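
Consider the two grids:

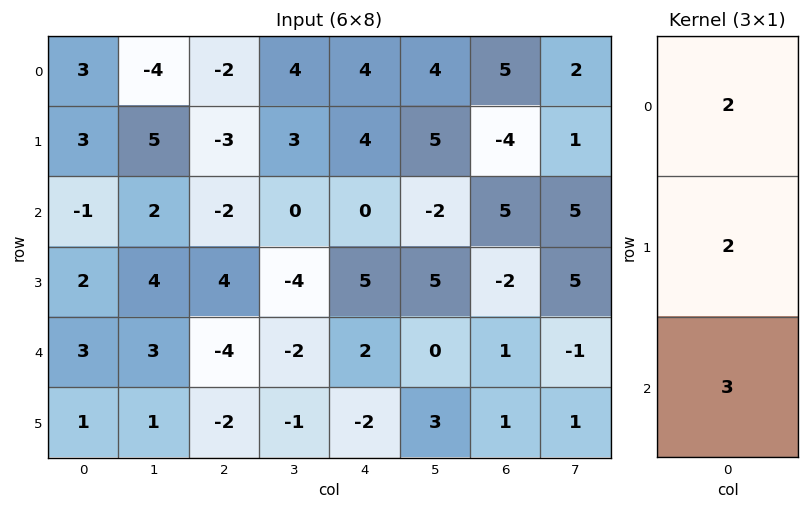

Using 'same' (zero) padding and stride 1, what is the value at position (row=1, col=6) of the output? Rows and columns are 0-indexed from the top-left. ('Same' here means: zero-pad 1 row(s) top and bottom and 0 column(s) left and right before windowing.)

17

The receptive field on the zero-padded input at this output position is [5 / -4 / 5]. Elementwise product with the kernel and sum: 5·2 + -4·2 + 5·3.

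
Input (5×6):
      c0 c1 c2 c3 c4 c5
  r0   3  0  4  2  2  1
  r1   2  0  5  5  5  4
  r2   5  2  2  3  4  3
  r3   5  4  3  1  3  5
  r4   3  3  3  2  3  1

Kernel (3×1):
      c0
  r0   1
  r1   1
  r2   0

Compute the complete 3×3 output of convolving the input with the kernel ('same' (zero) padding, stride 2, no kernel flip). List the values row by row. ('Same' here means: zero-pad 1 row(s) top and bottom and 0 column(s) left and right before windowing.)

3 4 2
7 7 9
8 6 6

Output[0,0]: The receptive field on the zero-padded input at this output position is [0 / 3 / 2]. Elementwise product with the kernel and sum: 0·1 + 3·1.
Output[0,1]: The receptive field on the zero-padded input at this output position is [0 / 4 / 5]. Elementwise product with the kernel and sum: 0·1 + 4·1.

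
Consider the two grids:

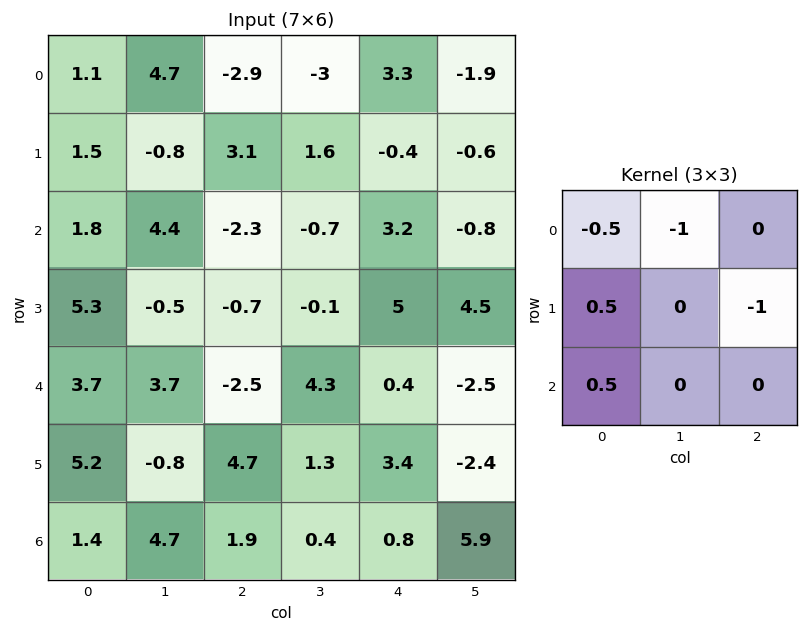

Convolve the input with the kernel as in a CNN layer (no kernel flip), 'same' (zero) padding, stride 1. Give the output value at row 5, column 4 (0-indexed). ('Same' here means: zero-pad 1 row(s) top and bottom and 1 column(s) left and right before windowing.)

The receptive field on the zero-padded input at this output position is [4.3 0.4 -2.5 / 1.3 3.4 -2.4 / 0.4 0.8 5.9]. Elementwise product with the kernel and sum: 4.3·-0.5 + 0.4·-1 + 1.3·0.5 + -2.4·-1 + 0.4·0.5.

0.7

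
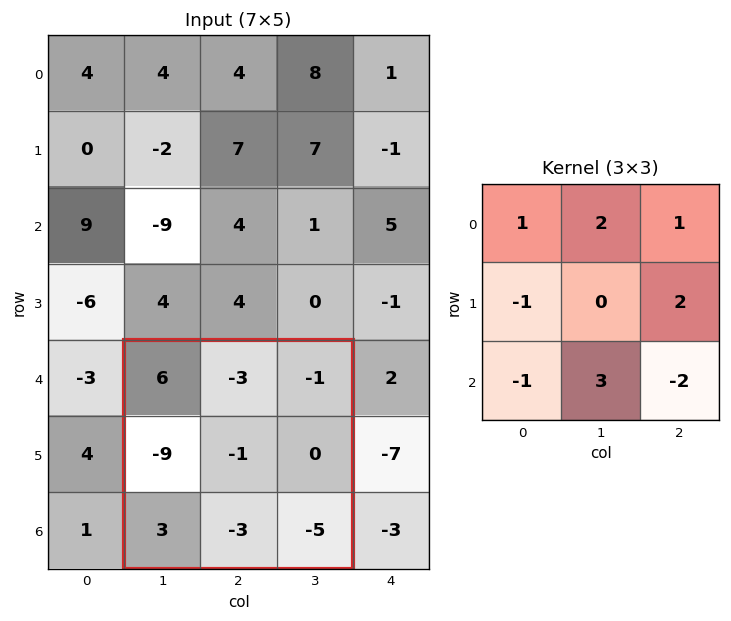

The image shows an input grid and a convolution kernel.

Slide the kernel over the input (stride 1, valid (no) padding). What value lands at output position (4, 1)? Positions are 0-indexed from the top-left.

6

The receptive field on the input at this output position is [6 -3 -1 / -9 -1 0 / 3 -3 -5]. Elementwise product with the kernel and sum: 6·1 + -3·2 + -1·1 + -9·-1 + 0·2 + 3·-1 + -3·3 + -5·-2.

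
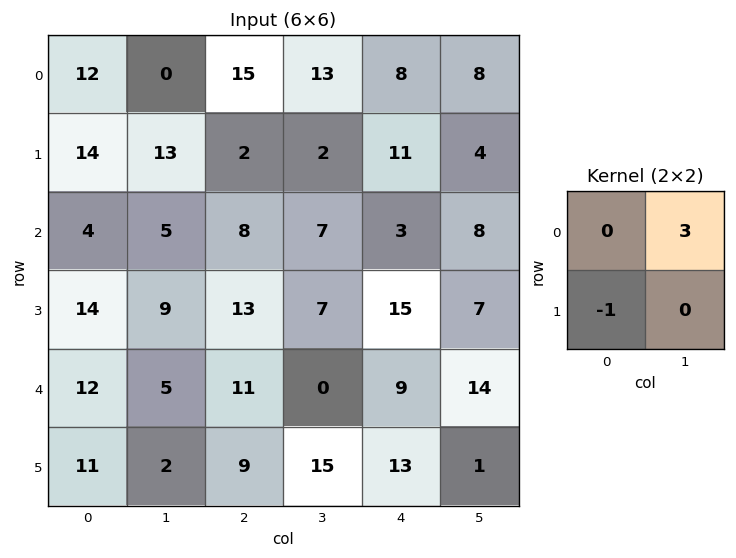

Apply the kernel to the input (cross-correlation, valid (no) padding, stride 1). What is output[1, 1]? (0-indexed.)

1

The receptive field on the input at this output position is [13 2 / 5 8]. Elementwise product with the kernel and sum: 2·3 + 5·-1.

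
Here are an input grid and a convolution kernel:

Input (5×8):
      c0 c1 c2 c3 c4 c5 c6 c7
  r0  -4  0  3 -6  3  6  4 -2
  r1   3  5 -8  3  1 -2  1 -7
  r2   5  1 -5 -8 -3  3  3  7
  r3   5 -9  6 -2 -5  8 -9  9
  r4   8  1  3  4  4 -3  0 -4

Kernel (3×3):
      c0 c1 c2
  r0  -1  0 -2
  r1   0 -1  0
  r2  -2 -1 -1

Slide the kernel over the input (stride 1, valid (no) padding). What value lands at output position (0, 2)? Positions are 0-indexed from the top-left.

The receptive field on the input at this output position is [3 -6 3 / -8 3 1 / -5 -8 -3]. Elementwise product with the kernel and sum: 3·-1 + 3·-2 + 3·-1 + -5·-2 + -8·-1 + -3·-1.

9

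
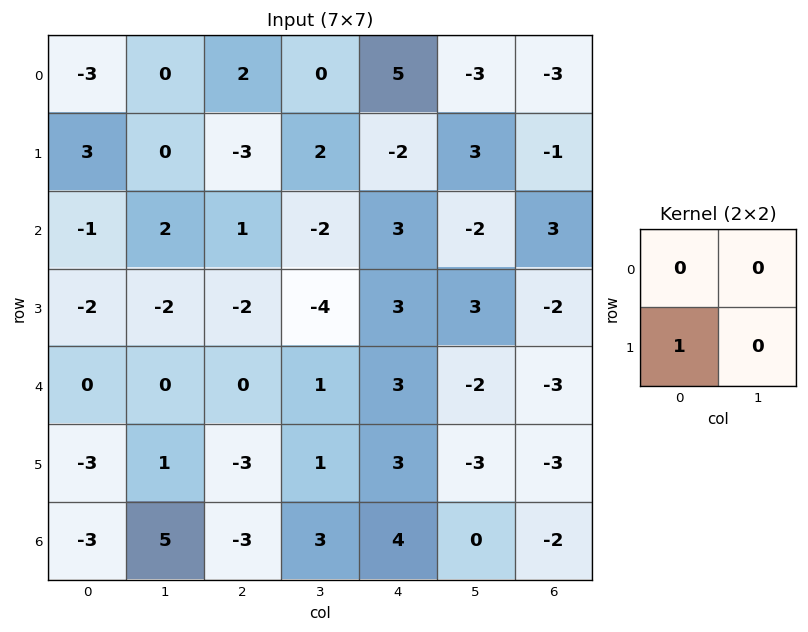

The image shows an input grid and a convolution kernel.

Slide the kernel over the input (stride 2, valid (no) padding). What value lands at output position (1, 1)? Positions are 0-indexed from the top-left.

The receptive field on the input at this output position is [1 -2 / -2 -4]. Elementwise product with the kernel and sum: -2·1.

-2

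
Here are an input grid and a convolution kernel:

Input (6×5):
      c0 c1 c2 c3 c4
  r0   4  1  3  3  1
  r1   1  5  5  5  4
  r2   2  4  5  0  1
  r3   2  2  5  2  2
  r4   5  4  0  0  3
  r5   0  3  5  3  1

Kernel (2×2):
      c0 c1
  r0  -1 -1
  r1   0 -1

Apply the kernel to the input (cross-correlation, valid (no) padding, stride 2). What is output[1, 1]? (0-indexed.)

-7

The receptive field on the input at this output position is [5 0 / 5 2]. Elementwise product with the kernel and sum: 5·-1 + 0·-1 + 2·-1.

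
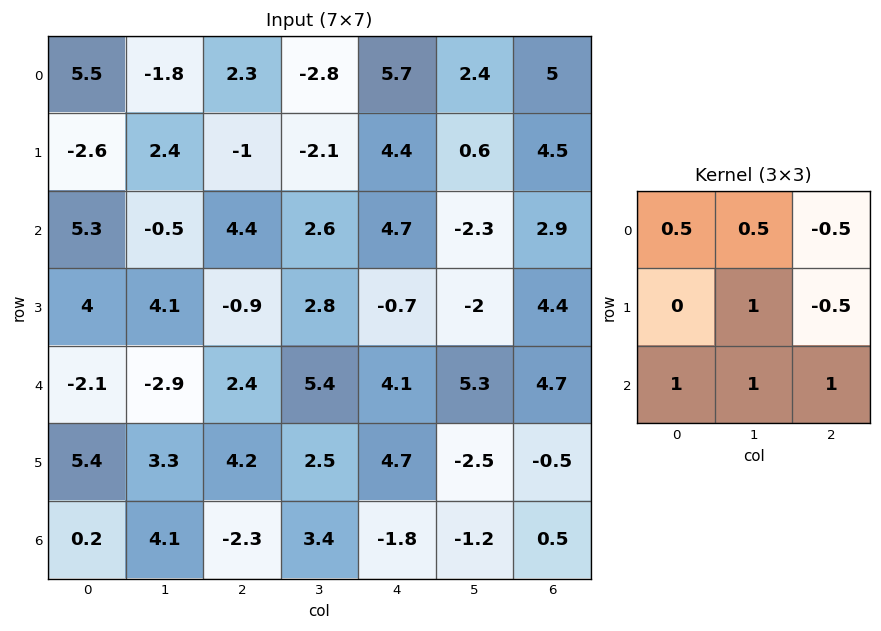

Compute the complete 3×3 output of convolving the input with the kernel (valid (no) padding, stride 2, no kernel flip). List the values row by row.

Output[0,0]: The receptive field on the input at this output position is [5.5 -1.8 2.3 / -2.6 2.4 -1 / 5.3 -0.5 4.4]. Elementwise product with the kernel and sum: 5.5·0.5 + -1.8·0.5 + 2.3·-0.5 + 2.4·1 + -1·-0.5 + 5.3·1 + -0.5·1 + 4.4·1.

12.8 4.3 5.2
2.15 16.2 9.65
-0.5 1.3 -2.4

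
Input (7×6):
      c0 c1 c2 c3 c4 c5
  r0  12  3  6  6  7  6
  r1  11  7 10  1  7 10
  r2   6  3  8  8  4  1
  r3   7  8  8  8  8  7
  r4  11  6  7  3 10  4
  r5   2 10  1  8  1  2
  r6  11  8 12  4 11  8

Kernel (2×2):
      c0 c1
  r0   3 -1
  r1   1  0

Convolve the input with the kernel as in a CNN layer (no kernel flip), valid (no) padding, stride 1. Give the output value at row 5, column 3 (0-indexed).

The receptive field on the input at this output position is [8 1 / 4 11]. Elementwise product with the kernel and sum: 8·3 + 1·-1 + 4·1.

27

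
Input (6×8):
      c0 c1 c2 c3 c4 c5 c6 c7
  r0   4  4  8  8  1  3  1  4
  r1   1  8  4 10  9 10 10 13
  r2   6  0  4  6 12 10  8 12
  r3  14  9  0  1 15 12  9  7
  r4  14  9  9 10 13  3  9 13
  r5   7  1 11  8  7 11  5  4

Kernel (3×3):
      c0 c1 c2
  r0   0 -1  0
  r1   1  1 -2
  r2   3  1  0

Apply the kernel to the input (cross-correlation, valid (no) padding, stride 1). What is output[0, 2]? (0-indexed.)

6

The receptive field on the input at this output position is [8 8 1 / 4 10 9 / 4 6 12]. Elementwise product with the kernel and sum: 8·-1 + 4·1 + 10·1 + 9·-2 + 4·3 + 6·1.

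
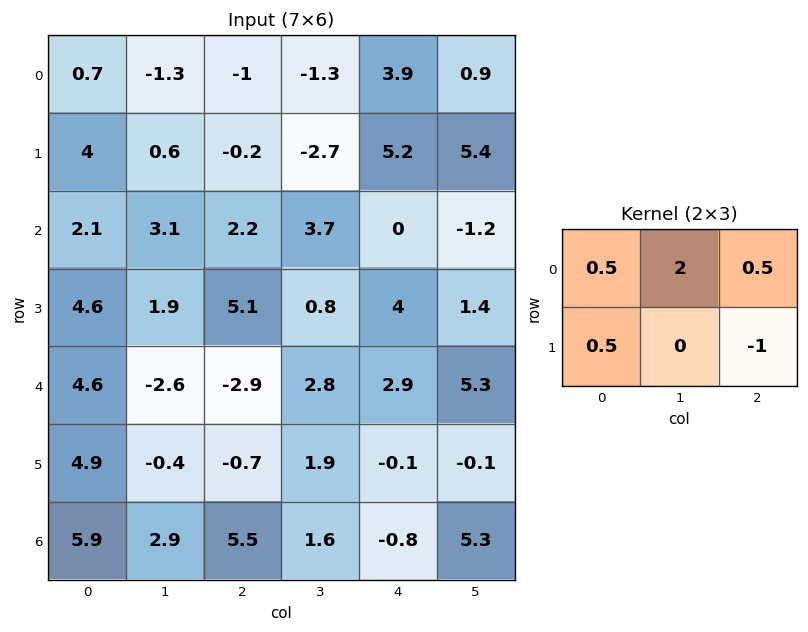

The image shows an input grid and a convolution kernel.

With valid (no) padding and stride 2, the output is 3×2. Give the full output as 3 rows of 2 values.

-0.55 -6.45
5.55 7.05
-1.2 5.35

Output[0,0]: The receptive field on the input at this output position is [0.7 -1.3 -1 / 4 0.6 -0.2]. Elementwise product with the kernel and sum: 0.7·0.5 + -1.3·2 + -1·0.5 + 4·0.5 + -0.2·-1.
Output[0,1]: The receptive field on the input at this output position is [-1 -1.3 3.9 / -0.2 -2.7 5.2]. Elementwise product with the kernel and sum: -1·0.5 + -1.3·2 + 3.9·0.5 + -0.2·0.5 + 5.2·-1.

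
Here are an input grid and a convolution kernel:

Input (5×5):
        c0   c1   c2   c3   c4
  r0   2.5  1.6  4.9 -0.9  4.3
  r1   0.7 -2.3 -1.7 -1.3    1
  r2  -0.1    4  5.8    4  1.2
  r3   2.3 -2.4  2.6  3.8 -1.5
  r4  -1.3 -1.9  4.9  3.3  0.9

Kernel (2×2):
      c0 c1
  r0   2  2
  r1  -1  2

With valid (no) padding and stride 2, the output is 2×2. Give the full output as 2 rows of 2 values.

Output[0,0]: The receptive field on the input at this output position is [2.5 1.6 / 0.7 -2.3]. Elementwise product with the kernel and sum: 2.5·2 + 1.6·2 + 0.7·-1 + -2.3·2.

2.9 7.1
0.7 24.6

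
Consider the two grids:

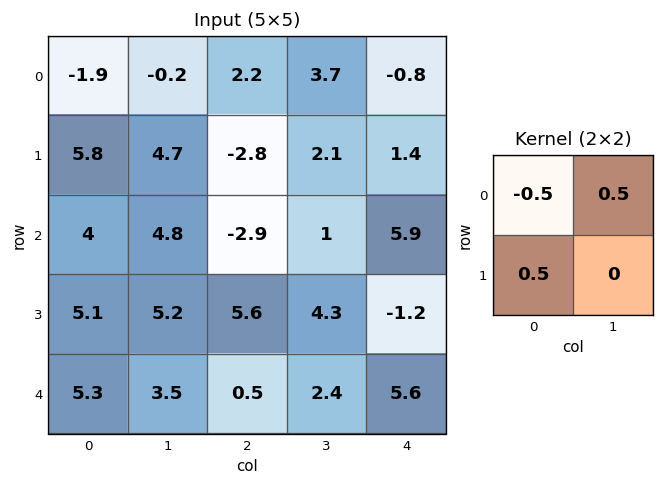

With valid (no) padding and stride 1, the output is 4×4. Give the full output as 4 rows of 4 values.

Output[0,0]: The receptive field on the input at this output position is [-1.9 -0.2 / 5.8 4.7]. Elementwise product with the kernel and sum: -1.9·-0.5 + -0.2·0.5 + 5.8·0.5.

3.75 3.55 -0.65 -1.2
1.45 -1.35 1 0.15
2.95 -1.25 4.75 4.6
2.7 1.95 -0.4 -1.55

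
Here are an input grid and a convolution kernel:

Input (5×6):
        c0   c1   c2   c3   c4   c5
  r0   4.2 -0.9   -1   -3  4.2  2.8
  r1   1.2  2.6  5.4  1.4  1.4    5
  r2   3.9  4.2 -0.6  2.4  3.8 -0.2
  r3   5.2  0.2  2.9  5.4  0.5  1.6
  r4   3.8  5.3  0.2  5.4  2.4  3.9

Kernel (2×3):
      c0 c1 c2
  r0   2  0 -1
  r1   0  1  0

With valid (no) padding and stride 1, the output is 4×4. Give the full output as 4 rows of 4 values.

12 6.6 -4.8 -7.4
1.2 3.2 11.8 1.6
8.6 8.9 0.4 5.5
12.8 -4.8 10.7 11.6

Output[0,0]: The receptive field on the input at this output position is [4.2 -0.9 -1 / 1.2 2.6 5.4]. Elementwise product with the kernel and sum: 4.2·2 + -1·-1 + 2.6·1.
Output[0,1]: The receptive field on the input at this output position is [-0.9 -1 -3 / 2.6 5.4 1.4]. Elementwise product with the kernel and sum: -0.9·2 + -3·-1 + 5.4·1.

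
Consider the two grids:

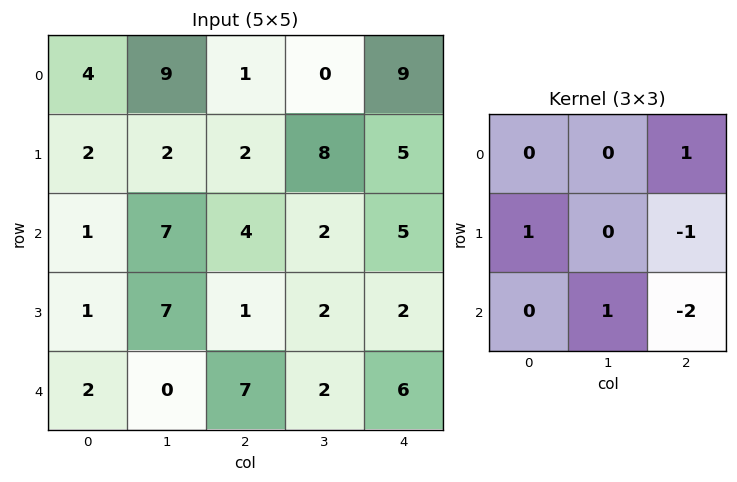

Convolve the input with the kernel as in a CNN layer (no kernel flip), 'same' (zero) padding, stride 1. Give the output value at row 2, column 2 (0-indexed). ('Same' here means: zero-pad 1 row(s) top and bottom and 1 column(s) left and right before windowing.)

The receptive field on the zero-padded input at this output position is [2 2 8 / 7 4 2 / 7 1 2]. Elementwise product with the kernel and sum: 8·1 + 7·1 + 2·-1 + 1·1 + 2·-2.

10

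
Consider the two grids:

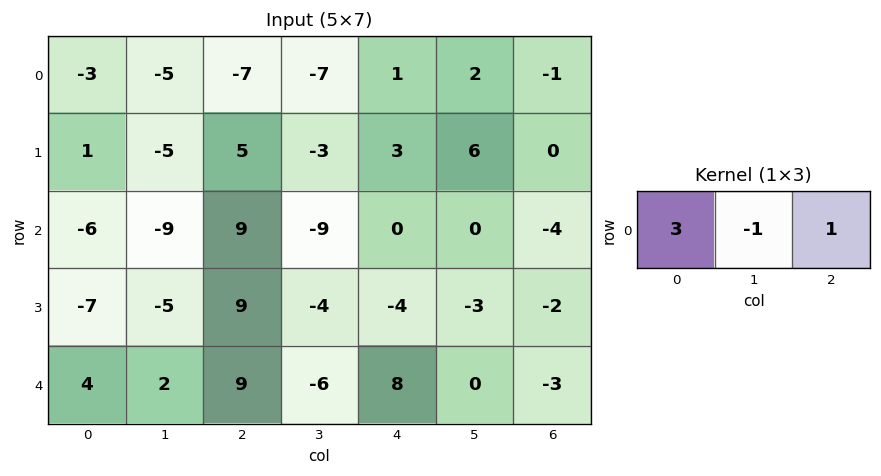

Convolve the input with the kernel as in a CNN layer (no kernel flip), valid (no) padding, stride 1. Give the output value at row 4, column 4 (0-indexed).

21

The receptive field on the input at this output position is [8 0 -3]. Elementwise product with the kernel and sum: 8·3 + 0·-1 + -3·1.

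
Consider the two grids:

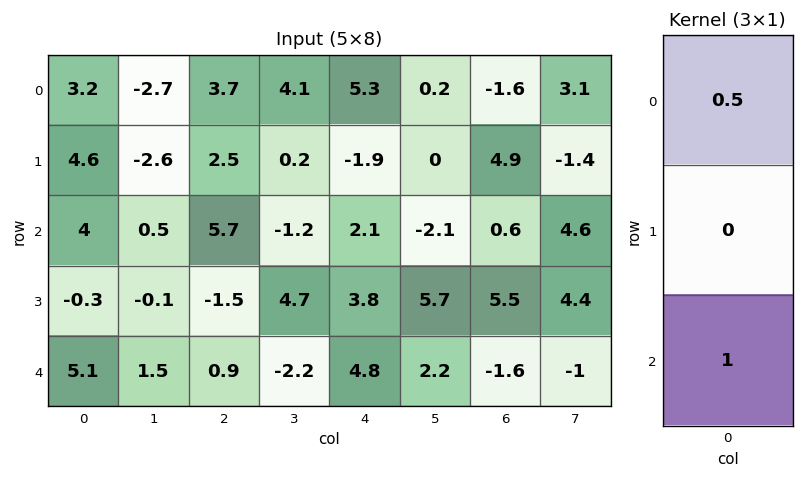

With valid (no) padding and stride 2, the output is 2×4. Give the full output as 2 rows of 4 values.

Output[0,0]: The receptive field on the input at this output position is [3.2 / 4.6 / 4]. Elementwise product with the kernel and sum: 3.2·0.5 + 4·1.
Output[0,1]: The receptive field on the input at this output position is [3.7 / 2.5 / 5.7]. Elementwise product with the kernel and sum: 3.7·0.5 + 5.7·1.

5.6 7.55 4.75 -0.2
7.1 3.75 5.85 -1.3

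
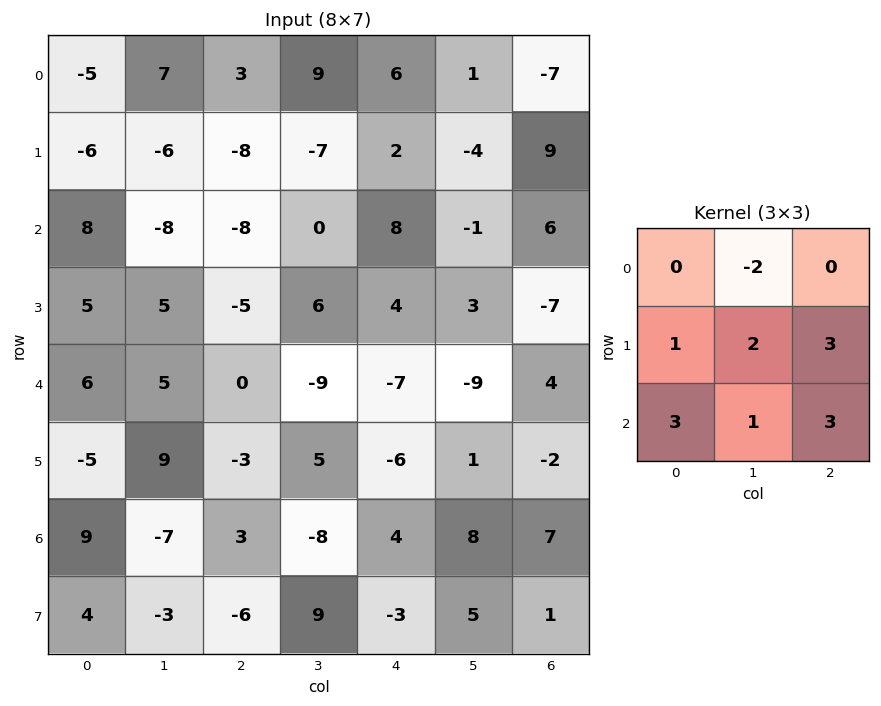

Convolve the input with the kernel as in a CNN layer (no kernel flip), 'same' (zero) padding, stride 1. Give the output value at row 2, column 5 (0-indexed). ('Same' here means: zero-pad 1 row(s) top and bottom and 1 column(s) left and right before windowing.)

The receptive field on the zero-padded input at this output position is [2 -4 9 / 8 -1 6 / 4 3 -7]. Elementwise product with the kernel and sum: -4·-2 + 8·1 + -1·2 + 6·3 + 4·3 + 3·1 + -7·3.

26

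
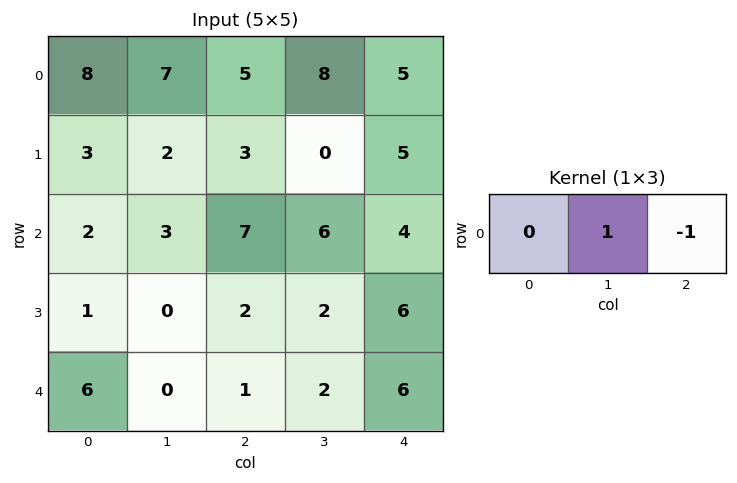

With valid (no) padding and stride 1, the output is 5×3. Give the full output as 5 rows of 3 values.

2 -3 3
-1 3 -5
-4 1 2
-2 0 -4
-1 -1 -4

Output[0,0]: The receptive field on the input at this output position is [8 7 5]. Elementwise product with the kernel and sum: 7·1 + 5·-1.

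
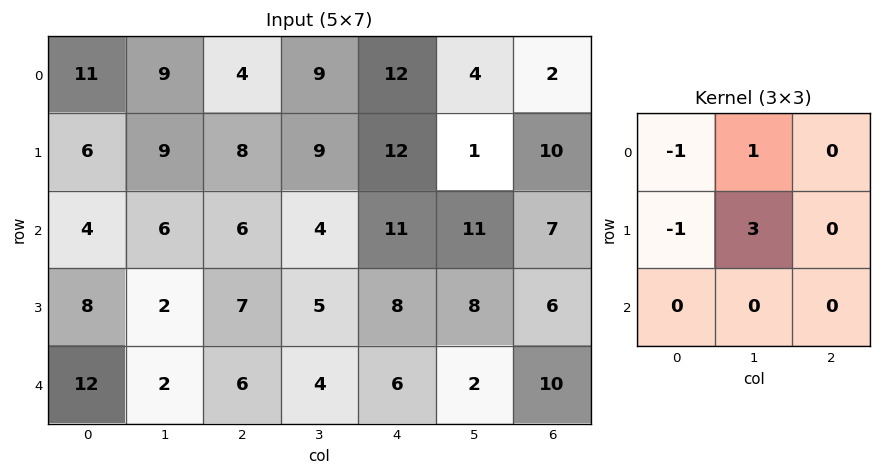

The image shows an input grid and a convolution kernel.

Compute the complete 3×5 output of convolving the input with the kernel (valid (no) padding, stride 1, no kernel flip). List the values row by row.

19 10 24 30 -17
17 11 7 32 11
0 19 6 26 16

Output[0,0]: The receptive field on the input at this output position is [11 9 4 / 6 9 8 / 4 6 6]. Elementwise product with the kernel and sum: 11·-1 + 9·1 + 6·-1 + 9·3.
Output[0,1]: The receptive field on the input at this output position is [9 4 9 / 9 8 9 / 6 6 4]. Elementwise product with the kernel and sum: 9·-1 + 4·1 + 9·-1 + 8·3.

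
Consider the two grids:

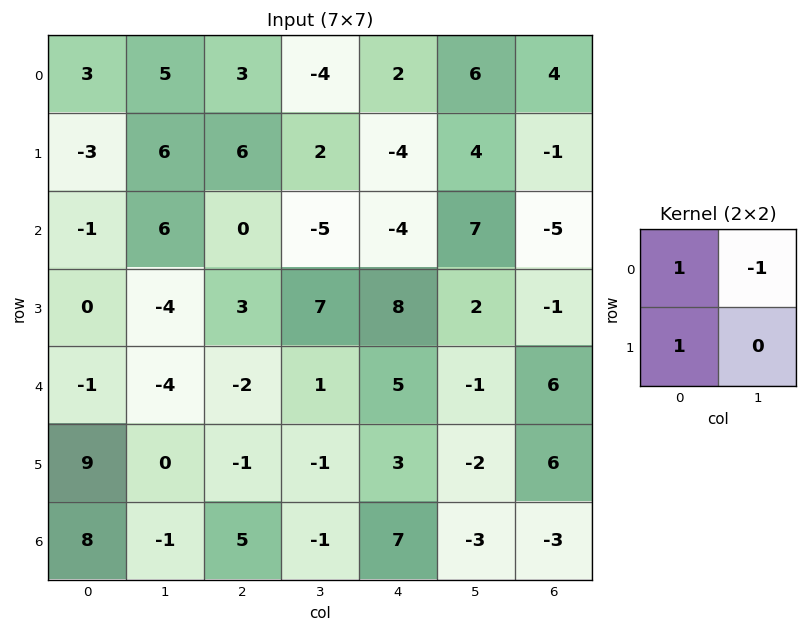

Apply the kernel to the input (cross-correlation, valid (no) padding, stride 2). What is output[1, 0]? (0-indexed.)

The receptive field on the input at this output position is [-1 6 / 0 -4]. Elementwise product with the kernel and sum: -1·1 + 6·-1 + 0·1.

-7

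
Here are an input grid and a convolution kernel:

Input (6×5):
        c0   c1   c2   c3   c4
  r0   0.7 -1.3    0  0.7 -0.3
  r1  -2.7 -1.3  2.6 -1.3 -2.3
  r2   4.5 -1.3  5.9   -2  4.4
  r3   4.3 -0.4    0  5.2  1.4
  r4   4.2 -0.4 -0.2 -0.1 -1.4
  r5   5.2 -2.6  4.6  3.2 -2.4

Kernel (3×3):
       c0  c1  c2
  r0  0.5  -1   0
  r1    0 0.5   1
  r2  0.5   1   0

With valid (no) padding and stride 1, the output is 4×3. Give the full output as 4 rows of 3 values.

Output[0,0]: The receptive field on the input at this output position is [0.7 -1.3 0 / -2.7 -1.3 2.6 / 4.5 -1.3 5.9]. Elementwise product with the kernel and sum: 0.7·0.5 + -1.3·-1 + -1.3·0.5 + 2.6·1 + 4.5·0.5 + -1.3·1.

4.55 4.6 -2.7
6.95 -2.5 11.2
5.05 -1.75 8.75
2.15 2.9 -1.15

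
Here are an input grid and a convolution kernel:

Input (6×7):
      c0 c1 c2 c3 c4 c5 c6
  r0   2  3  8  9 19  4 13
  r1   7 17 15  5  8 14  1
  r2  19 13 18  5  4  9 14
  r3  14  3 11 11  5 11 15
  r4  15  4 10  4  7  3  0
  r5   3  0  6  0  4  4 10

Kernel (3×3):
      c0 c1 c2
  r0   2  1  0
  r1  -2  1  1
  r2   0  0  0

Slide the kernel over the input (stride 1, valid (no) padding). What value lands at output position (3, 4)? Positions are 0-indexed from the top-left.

10

The receptive field on the input at this output position is [5 11 15 / 7 3 0 / 4 4 10]. Elementwise product with the kernel and sum: 5·2 + 11·1 + 7·-2 + 3·1 + 0·1.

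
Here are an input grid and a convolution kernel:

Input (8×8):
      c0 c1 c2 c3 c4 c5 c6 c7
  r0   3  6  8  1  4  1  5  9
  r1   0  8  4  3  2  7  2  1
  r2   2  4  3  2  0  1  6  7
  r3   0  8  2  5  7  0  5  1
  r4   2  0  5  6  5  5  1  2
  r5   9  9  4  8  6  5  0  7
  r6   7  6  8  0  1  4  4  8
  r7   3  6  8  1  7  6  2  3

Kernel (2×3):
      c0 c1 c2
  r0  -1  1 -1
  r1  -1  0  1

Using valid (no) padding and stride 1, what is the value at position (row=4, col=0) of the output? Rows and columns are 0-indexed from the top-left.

The receptive field on the input at this output position is [2 0 5 / 9 9 4]. Elementwise product with the kernel and sum: 2·-1 + 0·1 + 5·-1 + 9·-1 + 4·1.

-12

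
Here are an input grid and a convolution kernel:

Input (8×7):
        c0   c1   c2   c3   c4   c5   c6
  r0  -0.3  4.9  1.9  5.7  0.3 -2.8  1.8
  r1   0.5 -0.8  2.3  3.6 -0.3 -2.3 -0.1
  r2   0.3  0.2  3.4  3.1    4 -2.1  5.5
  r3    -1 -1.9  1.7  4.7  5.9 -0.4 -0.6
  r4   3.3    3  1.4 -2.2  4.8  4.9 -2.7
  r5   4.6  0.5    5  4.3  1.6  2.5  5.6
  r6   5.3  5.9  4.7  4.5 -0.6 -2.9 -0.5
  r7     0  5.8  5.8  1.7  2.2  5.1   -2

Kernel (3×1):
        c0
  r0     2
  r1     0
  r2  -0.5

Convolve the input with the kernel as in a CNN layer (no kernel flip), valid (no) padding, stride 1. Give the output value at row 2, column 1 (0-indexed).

-1.1

The receptive field on the input at this output position is [0.2 / -1.9 / 3]. Elementwise product with the kernel and sum: 0.2·2 + 3·-0.5.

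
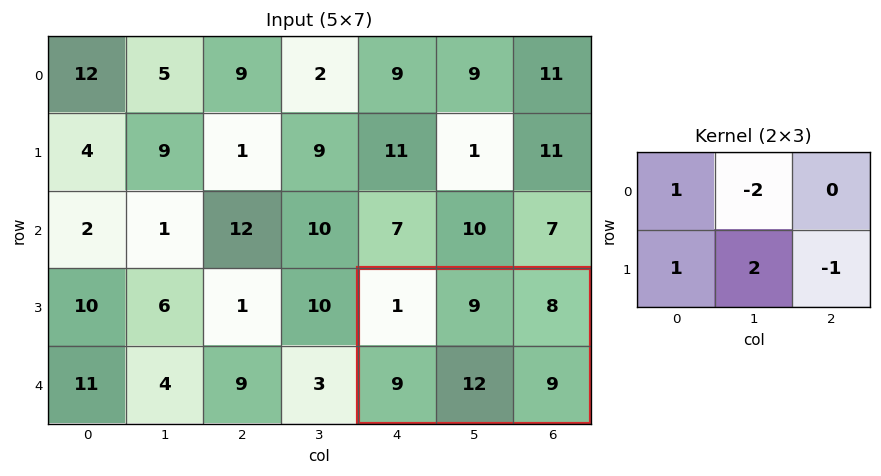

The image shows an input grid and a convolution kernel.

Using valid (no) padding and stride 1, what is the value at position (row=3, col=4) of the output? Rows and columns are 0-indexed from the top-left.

7

The receptive field on the input at this output position is [1 9 8 / 9 12 9]. Elementwise product with the kernel and sum: 1·1 + 9·-2 + 9·1 + 12·2 + 9·-1.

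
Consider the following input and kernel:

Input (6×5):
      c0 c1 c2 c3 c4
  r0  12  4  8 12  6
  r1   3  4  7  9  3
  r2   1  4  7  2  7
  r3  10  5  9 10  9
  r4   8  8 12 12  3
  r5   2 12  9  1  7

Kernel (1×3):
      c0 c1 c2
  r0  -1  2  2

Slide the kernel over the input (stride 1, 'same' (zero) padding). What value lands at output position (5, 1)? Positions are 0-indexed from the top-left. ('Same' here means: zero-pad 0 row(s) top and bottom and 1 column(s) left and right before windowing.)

The receptive field on the zero-padded input at this output position is [2 12 9]. Elementwise product with the kernel and sum: 2·-1 + 12·2 + 9·2.

40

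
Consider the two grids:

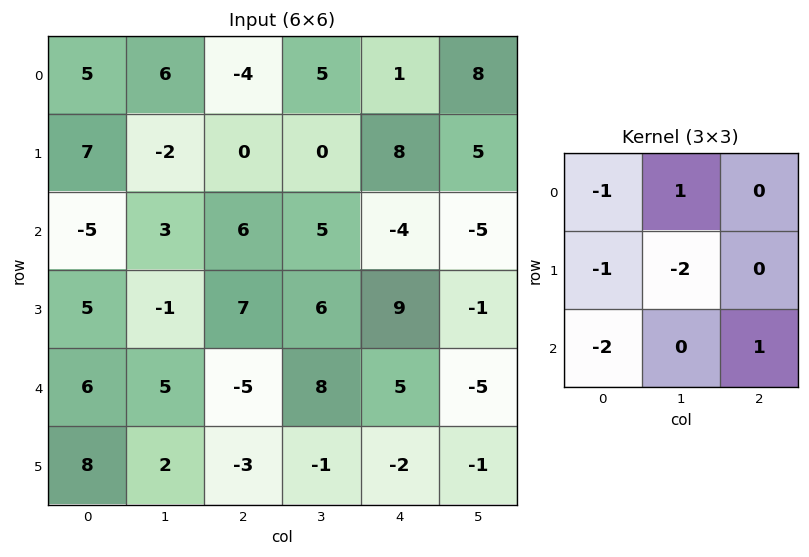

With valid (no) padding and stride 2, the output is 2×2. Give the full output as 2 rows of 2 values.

14 -7
-12 -5

Output[0,0]: The receptive field on the input at this output position is [5 6 -4 / 7 -2 0 / -5 3 6]. Elementwise product with the kernel and sum: 5·-1 + 6·1 + 7·-1 + -2·-2 + -5·-2 + 6·1.
Output[0,1]: The receptive field on the input at this output position is [-4 5 1 / 0 0 8 / 6 5 -4]. Elementwise product with the kernel and sum: -4·-1 + 5·1 + 0·-1 + 0·-2 + 6·-2 + -4·1.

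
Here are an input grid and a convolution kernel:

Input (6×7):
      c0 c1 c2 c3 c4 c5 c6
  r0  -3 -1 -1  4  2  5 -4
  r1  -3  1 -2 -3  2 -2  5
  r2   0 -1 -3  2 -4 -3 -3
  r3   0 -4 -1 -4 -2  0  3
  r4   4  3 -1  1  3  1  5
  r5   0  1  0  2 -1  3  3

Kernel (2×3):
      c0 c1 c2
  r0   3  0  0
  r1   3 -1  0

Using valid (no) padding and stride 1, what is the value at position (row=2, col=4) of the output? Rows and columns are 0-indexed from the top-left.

The receptive field on the input at this output position is [-4 -3 -3 / -2 0 3]. Elementwise product with the kernel and sum: -4·3 + -2·3 + 0·-1.

-18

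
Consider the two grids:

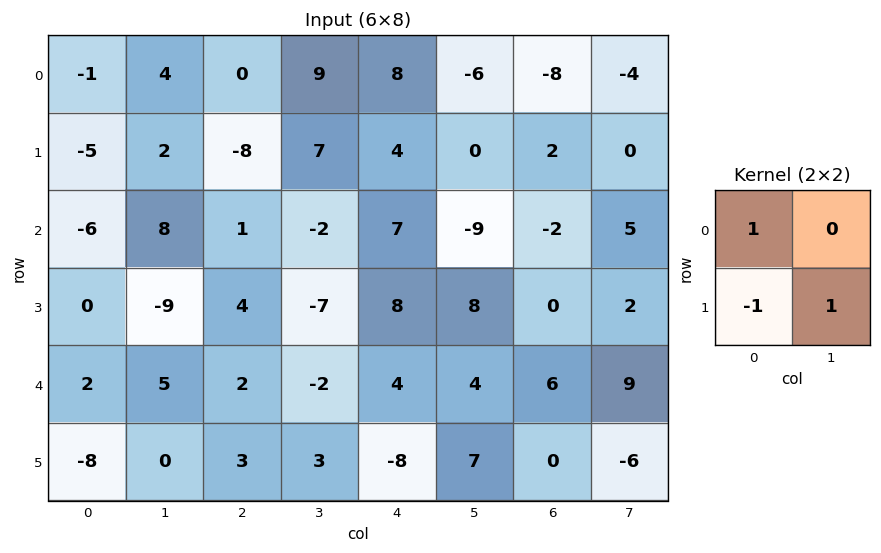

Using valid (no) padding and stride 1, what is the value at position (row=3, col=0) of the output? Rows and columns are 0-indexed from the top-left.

The receptive field on the input at this output position is [0 -9 / 2 5]. Elementwise product with the kernel and sum: 0·1 + 2·-1 + 5·1.

3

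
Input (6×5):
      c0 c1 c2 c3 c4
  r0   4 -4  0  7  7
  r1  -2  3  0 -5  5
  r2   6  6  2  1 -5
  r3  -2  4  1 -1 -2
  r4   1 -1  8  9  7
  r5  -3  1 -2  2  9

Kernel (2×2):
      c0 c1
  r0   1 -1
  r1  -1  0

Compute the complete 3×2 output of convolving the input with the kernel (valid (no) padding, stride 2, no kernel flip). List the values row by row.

10 -7
2 0
5 1

Output[0,0]: The receptive field on the input at this output position is [4 -4 / -2 3]. Elementwise product with the kernel and sum: 4·1 + -4·-1 + -2·-1.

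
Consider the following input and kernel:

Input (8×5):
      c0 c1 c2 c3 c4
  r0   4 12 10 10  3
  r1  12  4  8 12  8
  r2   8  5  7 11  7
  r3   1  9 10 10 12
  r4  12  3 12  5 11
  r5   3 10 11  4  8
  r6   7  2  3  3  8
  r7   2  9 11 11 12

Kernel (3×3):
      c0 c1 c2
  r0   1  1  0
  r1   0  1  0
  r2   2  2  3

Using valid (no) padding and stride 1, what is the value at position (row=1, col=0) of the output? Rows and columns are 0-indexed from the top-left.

The receptive field on the input at this output position is [12 4 8 / 8 5 7 / 1 9 10]. Elementwise product with the kernel and sum: 12·1 + 4·1 + 5·1 + 1·2 + 9·2 + 10·3.

71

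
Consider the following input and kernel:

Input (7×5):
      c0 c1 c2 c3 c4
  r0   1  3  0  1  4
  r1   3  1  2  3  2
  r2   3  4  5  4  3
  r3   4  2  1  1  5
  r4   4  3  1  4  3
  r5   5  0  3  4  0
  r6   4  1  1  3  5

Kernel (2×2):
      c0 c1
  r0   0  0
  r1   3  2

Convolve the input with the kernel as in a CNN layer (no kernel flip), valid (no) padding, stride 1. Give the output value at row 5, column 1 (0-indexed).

The receptive field on the input at this output position is [0 3 / 1 1]. Elementwise product with the kernel and sum: 1·3 + 1·2.

5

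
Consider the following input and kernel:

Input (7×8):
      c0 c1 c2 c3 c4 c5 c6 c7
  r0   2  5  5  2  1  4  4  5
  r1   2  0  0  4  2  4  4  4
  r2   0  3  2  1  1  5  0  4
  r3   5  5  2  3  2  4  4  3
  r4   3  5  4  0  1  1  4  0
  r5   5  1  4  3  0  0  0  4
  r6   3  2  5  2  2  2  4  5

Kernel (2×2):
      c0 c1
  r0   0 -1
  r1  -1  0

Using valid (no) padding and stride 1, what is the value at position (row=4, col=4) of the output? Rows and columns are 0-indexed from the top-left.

-1

The receptive field on the input at this output position is [1 1 / 0 0]. Elementwise product with the kernel and sum: 1·-1 + 0·-1.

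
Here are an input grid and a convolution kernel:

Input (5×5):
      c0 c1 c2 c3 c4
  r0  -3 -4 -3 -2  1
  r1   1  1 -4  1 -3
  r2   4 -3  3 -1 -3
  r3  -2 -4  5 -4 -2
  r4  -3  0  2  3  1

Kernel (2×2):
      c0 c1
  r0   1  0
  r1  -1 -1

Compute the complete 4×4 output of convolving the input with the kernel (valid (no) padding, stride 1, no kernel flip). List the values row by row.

Output[0,0]: The receptive field on the input at this output position is [-3 -4 / 1 1]. Elementwise product with the kernel and sum: -3·1 + 1·-1 + 1·-1.

-5 -1 0 0
0 1 -6 5
10 -4 2 5
1 -6 0 -8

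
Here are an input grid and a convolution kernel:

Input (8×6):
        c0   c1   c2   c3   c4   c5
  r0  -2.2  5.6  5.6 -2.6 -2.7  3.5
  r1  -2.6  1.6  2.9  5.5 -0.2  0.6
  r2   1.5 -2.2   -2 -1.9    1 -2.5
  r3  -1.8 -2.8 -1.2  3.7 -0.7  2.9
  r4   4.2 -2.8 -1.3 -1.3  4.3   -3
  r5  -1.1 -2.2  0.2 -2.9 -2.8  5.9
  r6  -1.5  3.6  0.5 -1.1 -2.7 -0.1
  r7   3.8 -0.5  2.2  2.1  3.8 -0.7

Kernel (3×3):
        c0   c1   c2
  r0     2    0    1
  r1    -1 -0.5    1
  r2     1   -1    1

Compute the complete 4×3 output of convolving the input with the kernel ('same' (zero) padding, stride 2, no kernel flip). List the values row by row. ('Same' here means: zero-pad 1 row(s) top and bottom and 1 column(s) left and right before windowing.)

10.9 -6.8 13.75
-2.35 12.1 17.8
-8.8 -5.05 12.25
-2.15 -12.85 0.05

Output[0,0]: The receptive field on the zero-padded input at this output position is [0 0 0 / 0 -2.2 5.6 / 0 -2.6 1.6]. Elementwise product with the kernel and sum: 0·2 + 0·1 + 0·-1 + -2.2·-0.5 + 5.6·1 + 0·1 + -2.6·-1 + 1.6·1.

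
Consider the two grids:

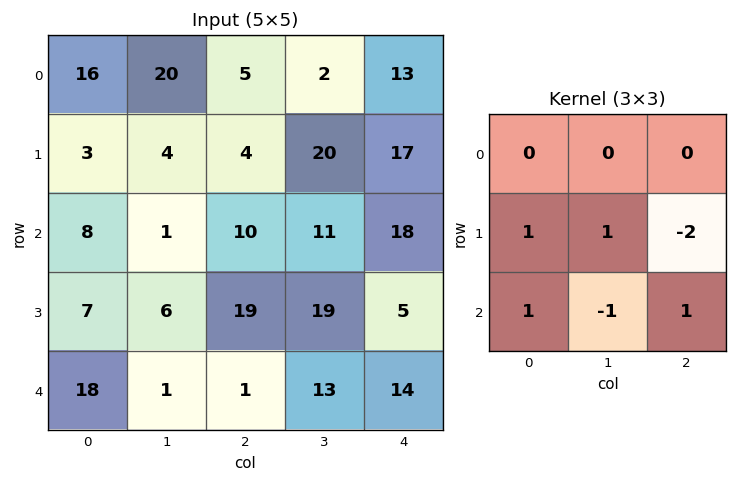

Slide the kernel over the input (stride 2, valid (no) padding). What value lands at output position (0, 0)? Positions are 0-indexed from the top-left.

16

The receptive field on the input at this output position is [16 20 5 / 3 4 4 / 8 1 10]. Elementwise product with the kernel and sum: 3·1 + 4·1 + 4·-2 + 8·1 + 1·-1 + 10·1.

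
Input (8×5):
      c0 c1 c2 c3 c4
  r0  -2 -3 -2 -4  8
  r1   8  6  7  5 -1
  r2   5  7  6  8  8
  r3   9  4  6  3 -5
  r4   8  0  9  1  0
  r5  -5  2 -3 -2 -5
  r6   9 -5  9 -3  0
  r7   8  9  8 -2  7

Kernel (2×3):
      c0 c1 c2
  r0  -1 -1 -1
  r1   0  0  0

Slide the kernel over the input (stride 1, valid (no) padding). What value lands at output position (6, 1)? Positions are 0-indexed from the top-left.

The receptive field on the input at this output position is [-5 9 -3 / 9 8 -2]. Elementwise product with the kernel and sum: -5·-1 + 9·-1 + -3·-1.

-1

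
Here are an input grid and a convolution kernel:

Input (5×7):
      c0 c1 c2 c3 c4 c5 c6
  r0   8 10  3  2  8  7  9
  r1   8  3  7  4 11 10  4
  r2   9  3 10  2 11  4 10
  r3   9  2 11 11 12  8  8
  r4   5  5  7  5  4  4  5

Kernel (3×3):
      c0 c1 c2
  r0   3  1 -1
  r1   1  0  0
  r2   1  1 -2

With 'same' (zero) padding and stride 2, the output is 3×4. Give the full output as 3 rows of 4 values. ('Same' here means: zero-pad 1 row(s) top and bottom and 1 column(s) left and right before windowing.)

Output[0,0]: The receptive field on the zero-padded input at this output position is [0 0 0 / 0 8 10 / 0 8 3]. Elementwise product with the kernel and sum: 0·3 + 0·1 + 0·-1 + 0·1 + 0·1 + 8·1 + 3·-2.

2 12 -3 21
10 6 22 54
7 11 42 36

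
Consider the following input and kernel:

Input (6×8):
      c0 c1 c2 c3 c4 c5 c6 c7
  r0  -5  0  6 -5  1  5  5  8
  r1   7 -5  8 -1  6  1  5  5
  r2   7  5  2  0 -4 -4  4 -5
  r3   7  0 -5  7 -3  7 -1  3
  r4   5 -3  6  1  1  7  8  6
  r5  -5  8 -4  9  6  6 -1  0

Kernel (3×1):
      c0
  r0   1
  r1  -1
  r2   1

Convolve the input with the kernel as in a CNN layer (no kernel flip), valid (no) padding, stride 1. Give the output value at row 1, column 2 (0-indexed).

1

The receptive field on the input at this output position is [8 / 2 / -5]. Elementwise product with the kernel and sum: 8·1 + 2·-1 + -5·1.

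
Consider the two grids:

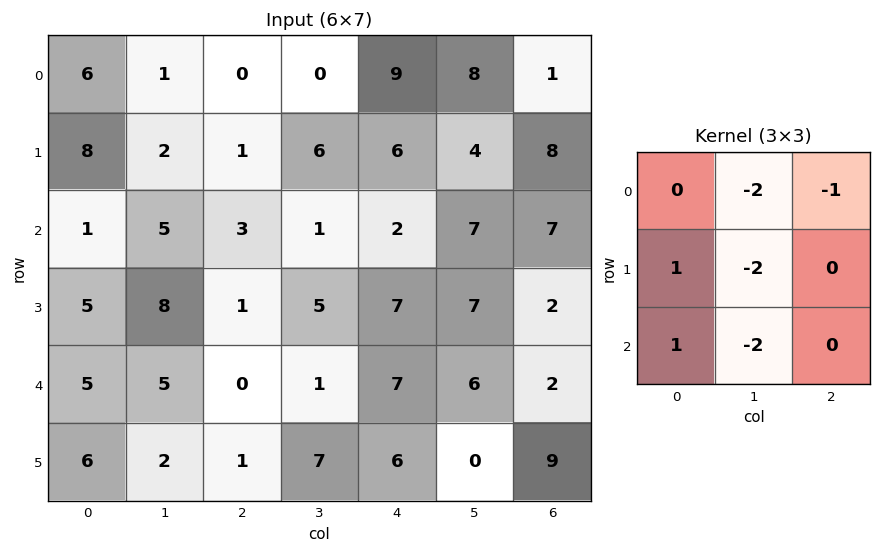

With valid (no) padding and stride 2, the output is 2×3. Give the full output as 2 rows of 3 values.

Output[0,0]: The receptive field on the input at this output position is [6 1 0 / 8 2 1 / 1 5 3]. Elementwise product with the kernel and sum: 1·-2 + 0·-1 + 8·1 + 2·-2 + 1·1 + 5·-2.

-7 -19 -31
-29 -15 -33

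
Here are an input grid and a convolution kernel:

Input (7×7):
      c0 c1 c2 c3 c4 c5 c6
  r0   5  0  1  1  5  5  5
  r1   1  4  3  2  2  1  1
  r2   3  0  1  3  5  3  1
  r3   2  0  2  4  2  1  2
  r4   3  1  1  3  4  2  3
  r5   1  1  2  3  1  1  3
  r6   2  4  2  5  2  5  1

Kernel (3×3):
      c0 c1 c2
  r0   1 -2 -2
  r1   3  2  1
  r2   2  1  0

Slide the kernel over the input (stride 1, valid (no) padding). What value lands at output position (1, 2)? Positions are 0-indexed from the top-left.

17

The receptive field on the input at this output position is [3 2 2 / 1 3 5 / 2 4 2]. Elementwise product with the kernel and sum: 3·1 + 2·-2 + 2·-2 + 1·3 + 3·2 + 5·1 + 2·2 + 4·1.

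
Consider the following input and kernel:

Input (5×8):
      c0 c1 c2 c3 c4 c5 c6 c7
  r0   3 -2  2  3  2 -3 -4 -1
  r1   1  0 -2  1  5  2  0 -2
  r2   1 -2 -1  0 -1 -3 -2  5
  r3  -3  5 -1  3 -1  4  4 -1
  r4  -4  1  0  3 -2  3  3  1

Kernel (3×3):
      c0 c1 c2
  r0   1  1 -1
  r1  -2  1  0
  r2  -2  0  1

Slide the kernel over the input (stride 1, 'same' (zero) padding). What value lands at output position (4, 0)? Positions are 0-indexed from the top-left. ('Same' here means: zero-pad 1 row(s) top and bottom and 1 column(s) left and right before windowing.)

The receptive field on the zero-padded input at this output position is [0 -3 5 / 0 -4 1 / 0 0 0]. Elementwise product with the kernel and sum: 0·1 + -3·1 + 5·-1 + 0·-2 + -4·1 + 0·-2 + 0·1.

-12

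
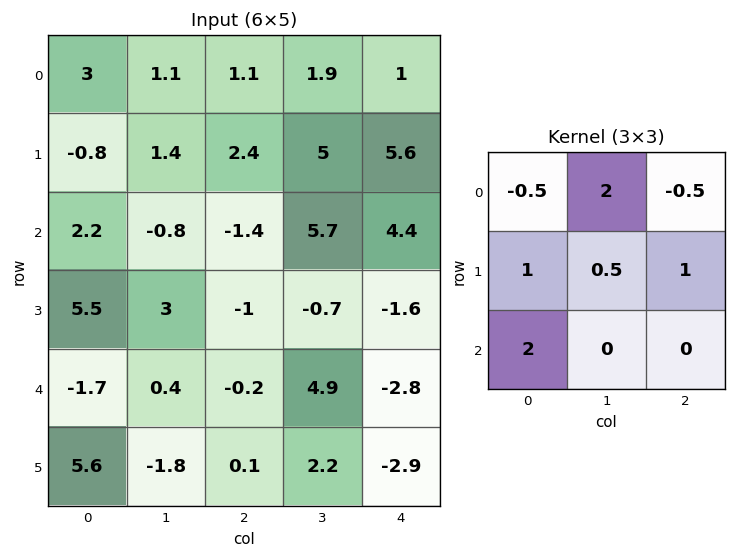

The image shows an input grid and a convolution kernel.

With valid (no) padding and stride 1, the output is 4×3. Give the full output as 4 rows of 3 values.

Output[0,0]: The receptive field on the input at this output position is [3 1.1 1.1 / -0.8 1.4 2.4 / 2.2 -0.8 -1.4]. Elementwise product with the kernel and sum: 3·-0.5 + 1.1·2 + 1.1·-0.5 + -0.8·1 + 1.4·0.5 + 2.4·1 + 2.2·2.
Output[0,1]: The receptive field on the input at this output position is [1.1 1.1 1.9 / 1.4 2.4 5 / -0.8 -1.4 5.7]. Elementwise product with the kernel and sum: 1.1·-0.5 + 1.1·2 + 1.9·-0.5 + 1.4·1 + 2.4·0.5 + 5·1 + -0.8·2.

6.85 6.7 10.45
13.4 11.8 9.85
0.6 -2.65 6.55
13.25 -1.55 -0.45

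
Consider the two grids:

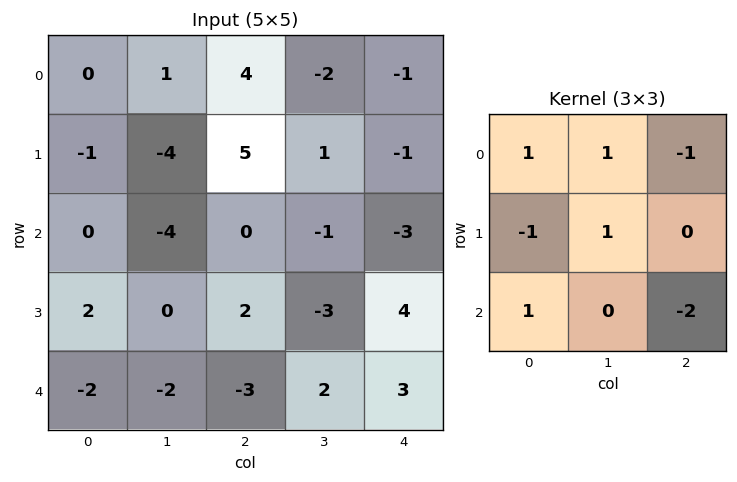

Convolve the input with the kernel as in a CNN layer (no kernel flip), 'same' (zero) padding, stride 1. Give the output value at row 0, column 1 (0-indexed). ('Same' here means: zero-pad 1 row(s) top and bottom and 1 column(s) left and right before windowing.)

-10

The receptive field on the zero-padded input at this output position is [0 0 0 / 0 1 4 / -1 -4 5]. Elementwise product with the kernel and sum: 0·1 + 0·1 + 0·-1 + 0·-1 + 1·1 + -1·1 + 5·-2.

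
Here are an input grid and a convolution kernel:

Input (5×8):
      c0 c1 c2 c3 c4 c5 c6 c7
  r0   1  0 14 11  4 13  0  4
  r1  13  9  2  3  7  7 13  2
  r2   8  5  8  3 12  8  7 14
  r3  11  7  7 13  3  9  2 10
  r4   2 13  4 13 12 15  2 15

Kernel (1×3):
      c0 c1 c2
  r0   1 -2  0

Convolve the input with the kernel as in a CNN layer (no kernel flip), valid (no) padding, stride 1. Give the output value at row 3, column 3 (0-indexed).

7

The receptive field on the input at this output position is [13 3 9]. Elementwise product with the kernel and sum: 13·1 + 3·-2.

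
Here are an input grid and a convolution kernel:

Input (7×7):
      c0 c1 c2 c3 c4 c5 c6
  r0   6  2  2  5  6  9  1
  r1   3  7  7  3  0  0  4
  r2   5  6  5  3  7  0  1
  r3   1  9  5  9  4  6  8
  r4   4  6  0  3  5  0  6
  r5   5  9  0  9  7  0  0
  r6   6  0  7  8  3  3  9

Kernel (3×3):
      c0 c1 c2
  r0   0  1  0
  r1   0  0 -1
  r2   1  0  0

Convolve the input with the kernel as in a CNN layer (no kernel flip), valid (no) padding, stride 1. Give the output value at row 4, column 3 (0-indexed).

The receptive field on the input at this output position is [3 5 0 / 9 7 0 / 8 3 3]. Elementwise product with the kernel and sum: 5·1 + 0·-1 + 8·1.

13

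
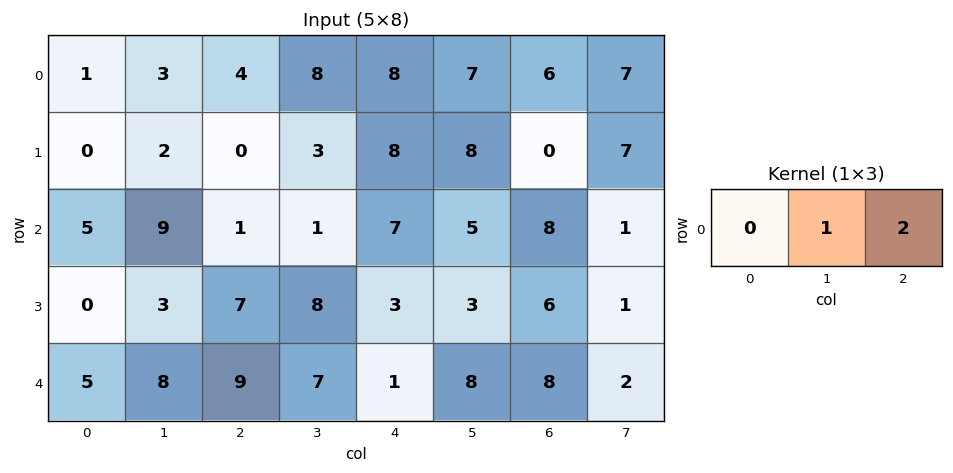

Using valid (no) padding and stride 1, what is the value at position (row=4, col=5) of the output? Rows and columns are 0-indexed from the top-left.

The receptive field on the input at this output position is [8 8 2]. Elementwise product with the kernel and sum: 8·1 + 2·2.

12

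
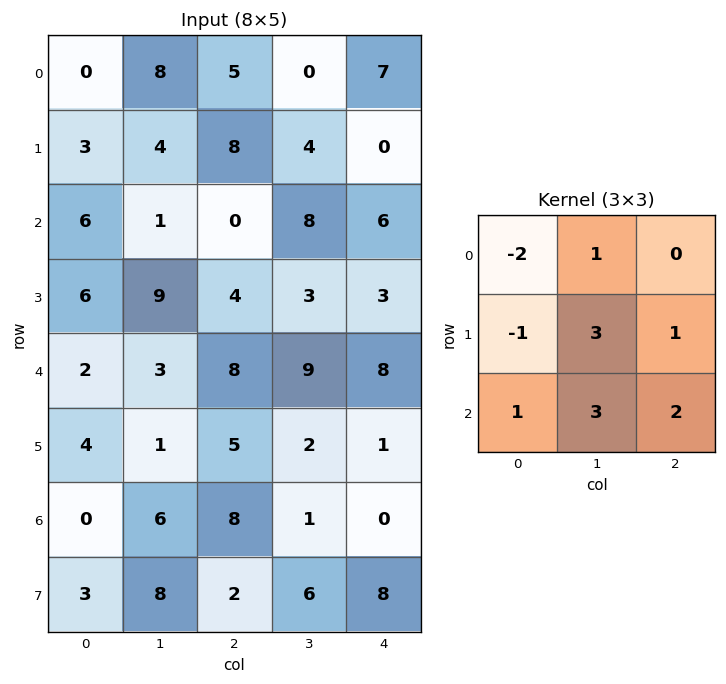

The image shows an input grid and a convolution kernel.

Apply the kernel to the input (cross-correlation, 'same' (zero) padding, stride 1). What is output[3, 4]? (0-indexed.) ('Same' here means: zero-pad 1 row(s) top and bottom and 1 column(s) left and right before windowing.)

29

The receptive field on the zero-padded input at this output position is [8 6 0 / 3 3 0 / 9 8 0]. Elementwise product with the kernel and sum: 8·-2 + 6·1 + 3·-1 + 3·3 + 0·1 + 9·1 + 8·3 + 0·2.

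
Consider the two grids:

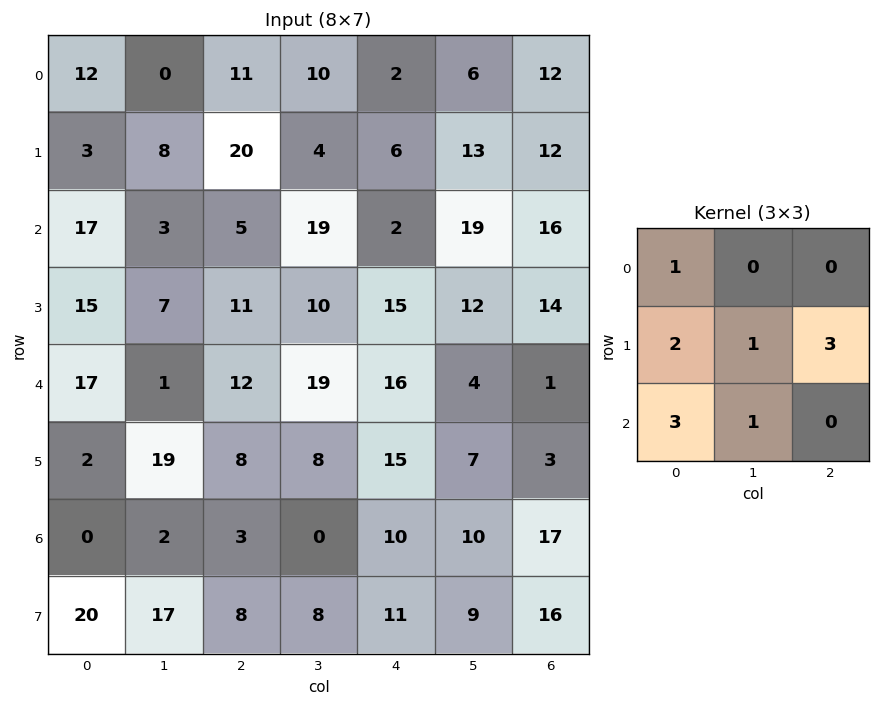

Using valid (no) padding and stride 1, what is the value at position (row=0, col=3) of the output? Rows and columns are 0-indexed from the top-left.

The receptive field on the input at this output position is [10 2 6 / 4 6 13 / 19 2 19]. Elementwise product with the kernel and sum: 10·1 + 4·2 + 6·1 + 13·3 + 19·3 + 2·1.

122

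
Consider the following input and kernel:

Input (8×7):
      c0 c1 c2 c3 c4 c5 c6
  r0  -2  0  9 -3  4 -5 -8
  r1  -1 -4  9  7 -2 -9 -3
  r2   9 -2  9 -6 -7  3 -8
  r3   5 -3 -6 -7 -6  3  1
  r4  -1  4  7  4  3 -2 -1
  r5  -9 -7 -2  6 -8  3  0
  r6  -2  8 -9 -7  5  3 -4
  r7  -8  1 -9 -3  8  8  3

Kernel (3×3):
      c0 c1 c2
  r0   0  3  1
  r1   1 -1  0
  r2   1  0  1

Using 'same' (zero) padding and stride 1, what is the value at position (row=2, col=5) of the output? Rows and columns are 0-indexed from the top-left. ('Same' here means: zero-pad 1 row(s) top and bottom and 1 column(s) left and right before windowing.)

-45

The receptive field on the zero-padded input at this output position is [-2 -9 -3 / -7 3 -8 / -6 3 1]. Elementwise product with the kernel and sum: -9·3 + -3·1 + -7·1 + 3·-1 + -6·1 + 1·1.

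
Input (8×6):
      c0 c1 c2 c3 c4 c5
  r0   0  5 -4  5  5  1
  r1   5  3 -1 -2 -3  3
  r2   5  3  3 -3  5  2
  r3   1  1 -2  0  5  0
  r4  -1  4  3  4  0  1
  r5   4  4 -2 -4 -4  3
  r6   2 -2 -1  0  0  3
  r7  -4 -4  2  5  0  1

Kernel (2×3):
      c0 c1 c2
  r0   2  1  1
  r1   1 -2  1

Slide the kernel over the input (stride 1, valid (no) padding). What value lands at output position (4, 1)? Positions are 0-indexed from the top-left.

The receptive field on the input at this output position is [4 3 4 / 4 -2 -4]. Elementwise product with the kernel and sum: 4·2 + 3·1 + 4·1 + 4·1 + -2·-2 + -4·1.

19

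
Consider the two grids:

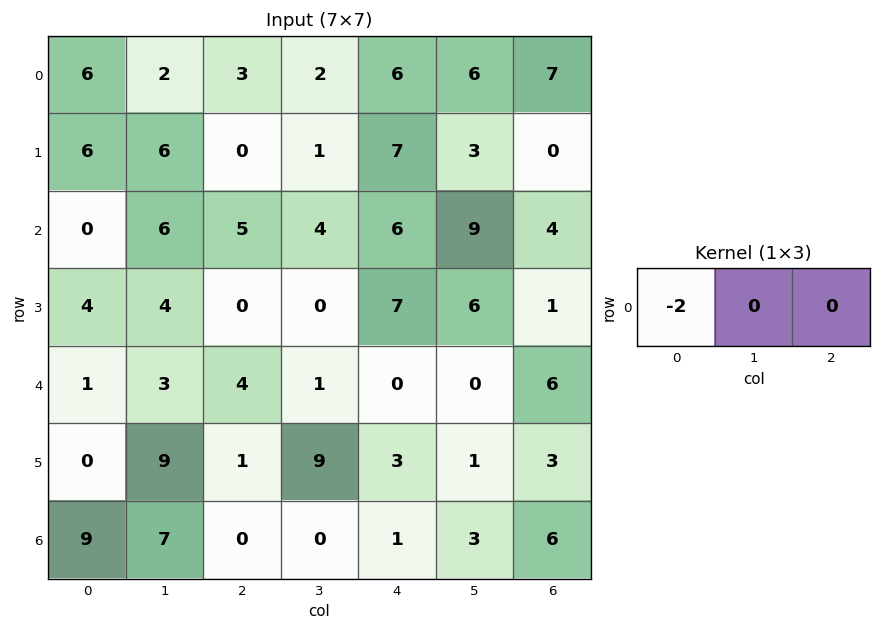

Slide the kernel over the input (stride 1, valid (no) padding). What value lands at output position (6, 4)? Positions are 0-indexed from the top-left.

The receptive field on the input at this output position is [1 3 6]. Elementwise product with the kernel and sum: 1·-2.

-2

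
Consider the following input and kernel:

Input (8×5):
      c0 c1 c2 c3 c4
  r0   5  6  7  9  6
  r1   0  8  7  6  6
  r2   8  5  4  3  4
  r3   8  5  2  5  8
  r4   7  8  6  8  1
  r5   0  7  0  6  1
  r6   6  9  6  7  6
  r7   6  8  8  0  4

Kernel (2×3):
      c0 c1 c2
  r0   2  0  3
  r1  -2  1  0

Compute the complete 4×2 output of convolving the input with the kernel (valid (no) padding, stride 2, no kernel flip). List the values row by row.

39 24
17 21
39 21
26 14

Output[0,0]: The receptive field on the input at this output position is [5 6 7 / 0 8 7]. Elementwise product with the kernel and sum: 5·2 + 7·3 + 0·-2 + 8·1.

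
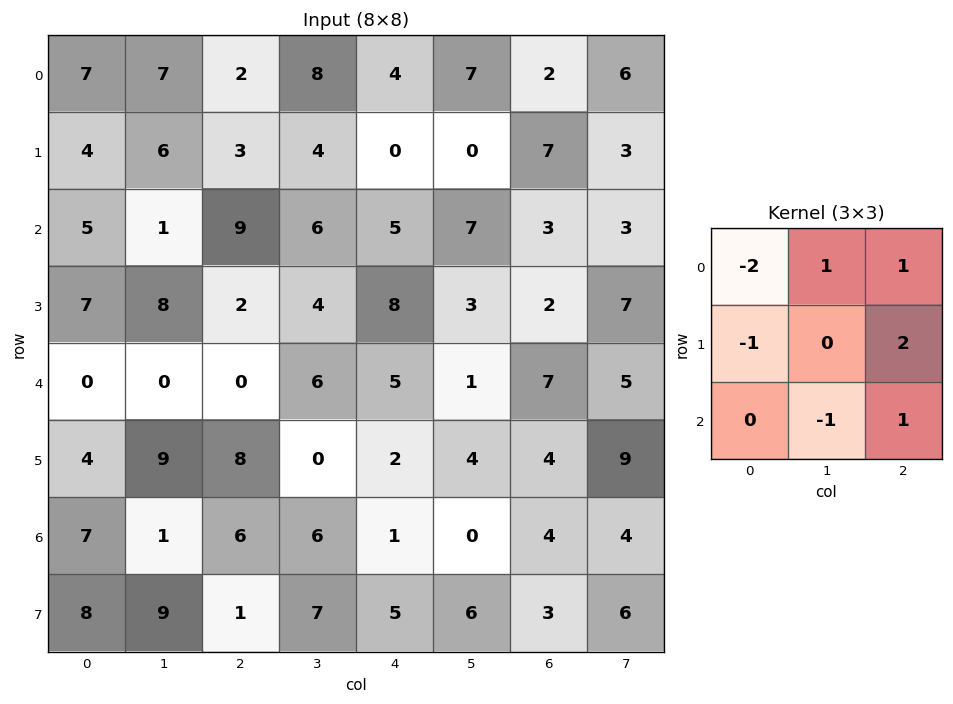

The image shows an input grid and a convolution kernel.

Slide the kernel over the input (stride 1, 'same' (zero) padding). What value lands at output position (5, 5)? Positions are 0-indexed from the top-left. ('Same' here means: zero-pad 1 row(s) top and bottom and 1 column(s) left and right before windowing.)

8

The receptive field on the zero-padded input at this output position is [5 1 7 / 2 4 4 / 1 0 4]. Elementwise product with the kernel and sum: 5·-2 + 1·1 + 7·1 + 2·-1 + 4·2 + 0·-1 + 4·1.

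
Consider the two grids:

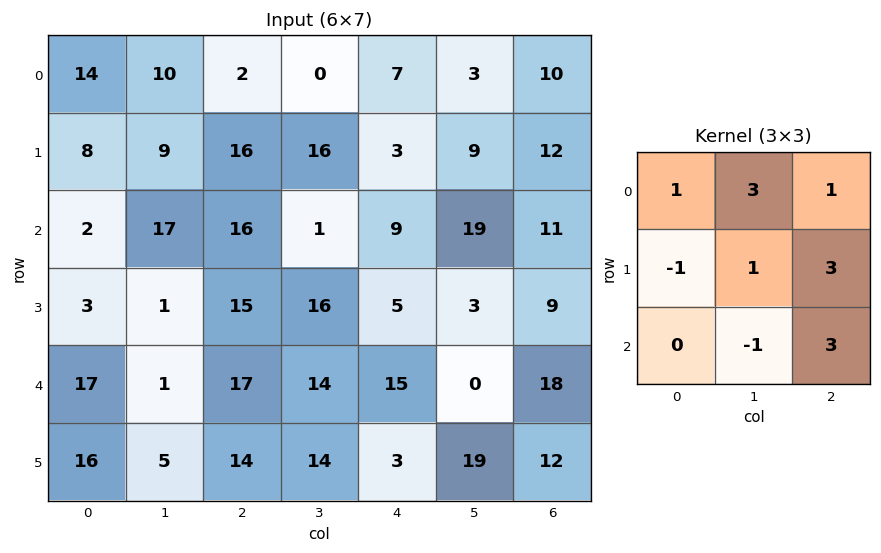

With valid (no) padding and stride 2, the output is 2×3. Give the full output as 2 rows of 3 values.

126 44 82
162 75 156

Output[0,0]: The receptive field on the input at this output position is [14 10 2 / 8 9 16 / 2 17 16]. Elementwise product with the kernel and sum: 14·1 + 10·3 + 2·1 + 8·-1 + 9·1 + 16·3 + 17·-1 + 16·3.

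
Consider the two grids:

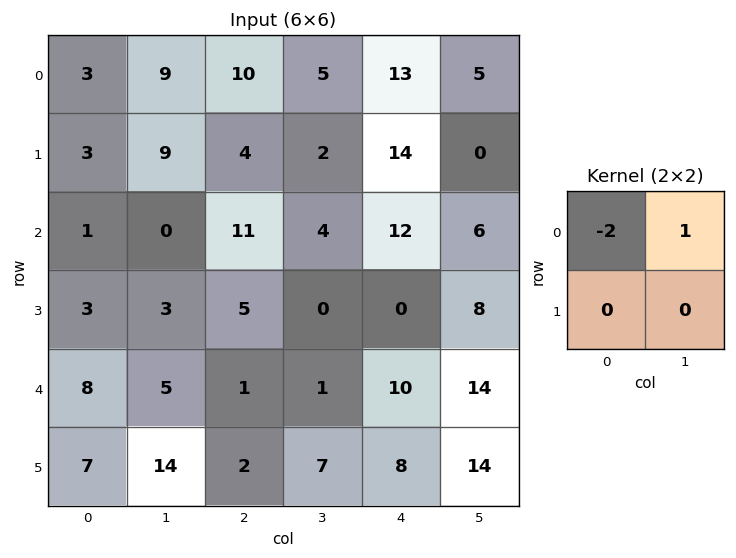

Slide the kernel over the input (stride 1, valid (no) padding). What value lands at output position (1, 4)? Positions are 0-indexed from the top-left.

-28

The receptive field on the input at this output position is [14 0 / 12 6]. Elementwise product with the kernel and sum: 14·-2 + 0·1.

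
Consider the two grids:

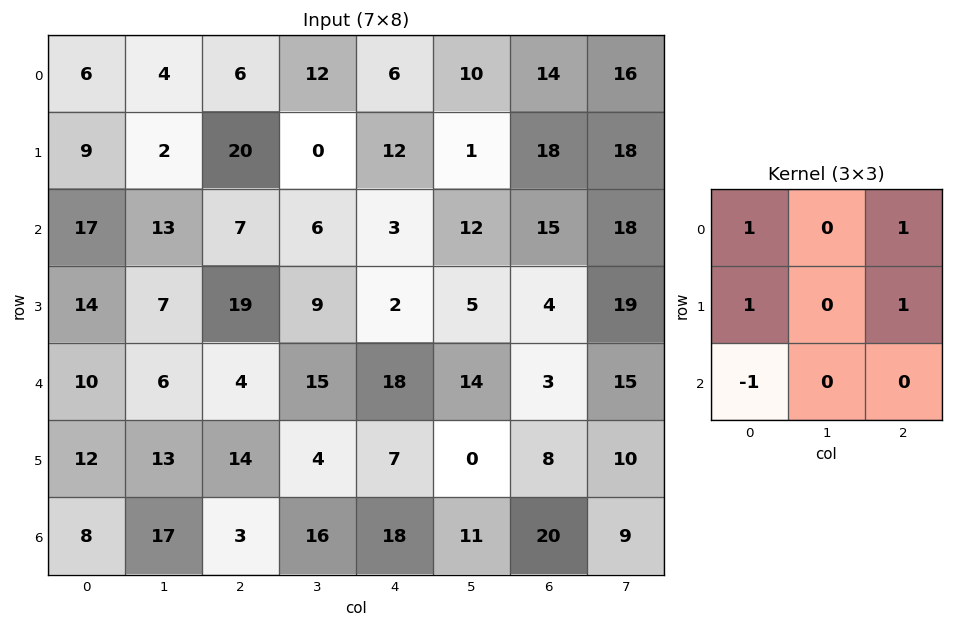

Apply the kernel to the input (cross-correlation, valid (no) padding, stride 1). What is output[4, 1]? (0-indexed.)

The receptive field on the input at this output position is [6 4 15 / 13 14 4 / 17 3 16]. Elementwise product with the kernel and sum: 6·1 + 15·1 + 13·1 + 4·1 + 17·-1.

21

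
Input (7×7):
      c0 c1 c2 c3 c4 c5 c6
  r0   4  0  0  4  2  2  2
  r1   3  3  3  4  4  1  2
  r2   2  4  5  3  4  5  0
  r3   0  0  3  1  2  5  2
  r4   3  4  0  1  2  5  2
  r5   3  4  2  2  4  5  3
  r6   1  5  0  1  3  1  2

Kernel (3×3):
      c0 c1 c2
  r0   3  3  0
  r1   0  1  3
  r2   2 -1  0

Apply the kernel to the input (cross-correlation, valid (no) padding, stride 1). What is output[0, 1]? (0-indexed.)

18

The receptive field on the input at this output position is [0 0 4 / 3 3 4 / 4 5 3]. Elementwise product with the kernel and sum: 0·3 + 0·3 + 3·1 + 4·3 + 4·2 + 5·-1.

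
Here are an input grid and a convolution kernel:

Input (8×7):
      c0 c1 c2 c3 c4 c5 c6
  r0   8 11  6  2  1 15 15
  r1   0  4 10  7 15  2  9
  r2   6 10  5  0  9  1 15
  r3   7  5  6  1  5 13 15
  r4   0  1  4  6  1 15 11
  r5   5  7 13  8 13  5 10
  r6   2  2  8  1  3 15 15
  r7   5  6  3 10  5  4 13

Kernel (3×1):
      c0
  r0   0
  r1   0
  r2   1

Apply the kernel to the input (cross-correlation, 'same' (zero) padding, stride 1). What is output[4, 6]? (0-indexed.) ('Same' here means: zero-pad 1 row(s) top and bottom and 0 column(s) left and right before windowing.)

The receptive field on the zero-padded input at this output position is [15 / 11 / 10]. Elementwise product with the kernel and sum: 10·1.

10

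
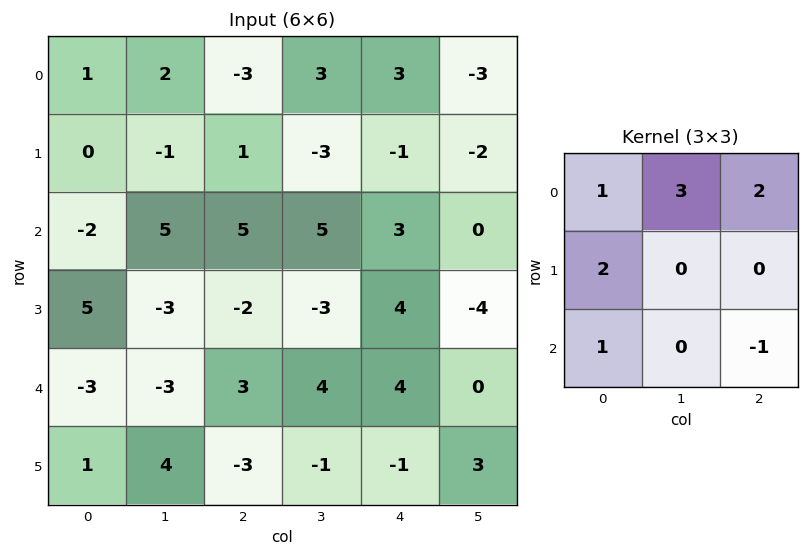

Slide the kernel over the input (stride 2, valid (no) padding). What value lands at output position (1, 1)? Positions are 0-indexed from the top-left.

21

The receptive field on the input at this output position is [5 5 3 / -2 -3 4 / 3 4 4]. Elementwise product with the kernel and sum: 5·1 + 5·3 + 3·2 + -2·2 + 3·1 + 4·-1.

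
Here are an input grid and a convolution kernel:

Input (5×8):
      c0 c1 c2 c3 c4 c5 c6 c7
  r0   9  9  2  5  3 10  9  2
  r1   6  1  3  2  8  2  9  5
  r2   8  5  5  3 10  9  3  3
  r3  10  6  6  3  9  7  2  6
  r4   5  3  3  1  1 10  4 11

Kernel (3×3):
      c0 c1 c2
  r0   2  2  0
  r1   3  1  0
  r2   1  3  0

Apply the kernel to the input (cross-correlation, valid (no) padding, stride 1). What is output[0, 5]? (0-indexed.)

71

The receptive field on the input at this output position is [10 9 2 / 2 9 5 / 9 3 3]. Elementwise product with the kernel and sum: 10·2 + 9·2 + 2·3 + 9·1 + 9·1 + 3·3.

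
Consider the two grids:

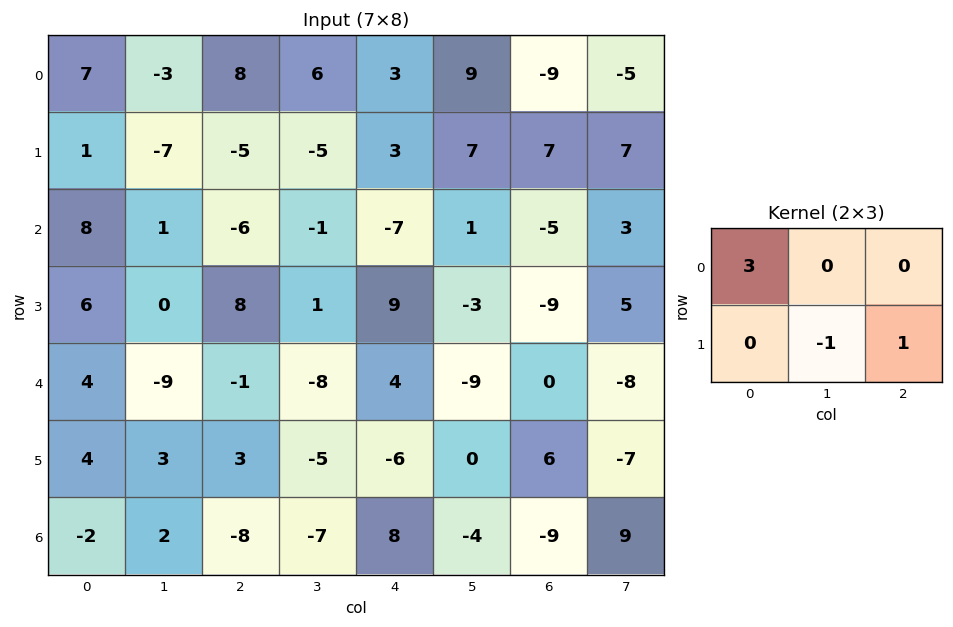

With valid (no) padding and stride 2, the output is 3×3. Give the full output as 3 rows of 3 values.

Output[0,0]: The receptive field on the input at this output position is [7 -3 8 / 1 -7 -5]. Elementwise product with the kernel and sum: 7·3 + -7·-1 + -5·1.

23 32 9
32 -10 -27
12 -4 18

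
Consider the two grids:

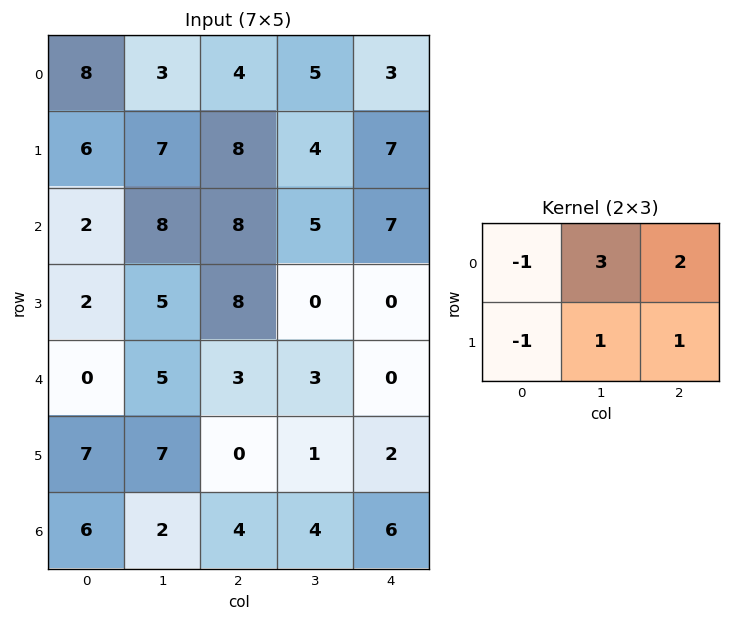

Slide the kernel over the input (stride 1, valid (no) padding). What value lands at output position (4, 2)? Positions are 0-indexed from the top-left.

9

The receptive field on the input at this output position is [3 3 0 / 0 1 2]. Elementwise product with the kernel and sum: 3·-1 + 3·3 + 0·2 + 0·-1 + 1·1 + 2·1.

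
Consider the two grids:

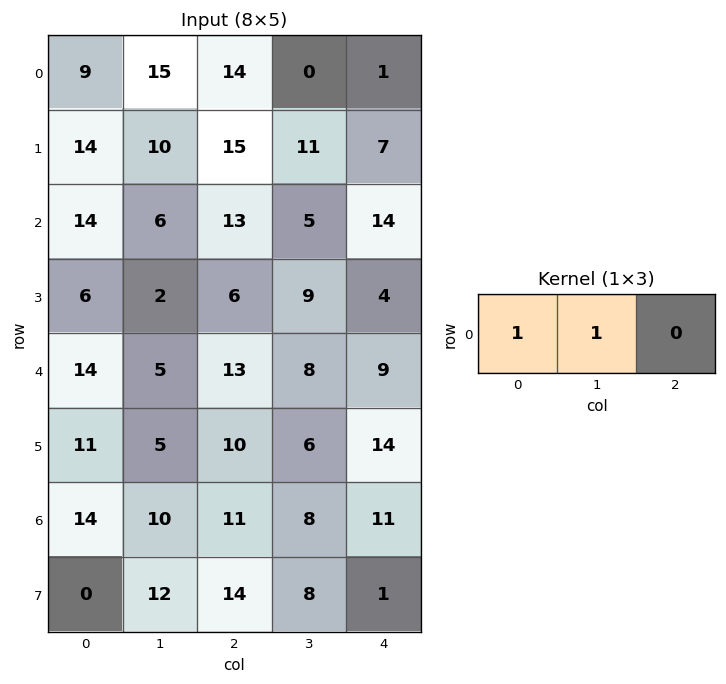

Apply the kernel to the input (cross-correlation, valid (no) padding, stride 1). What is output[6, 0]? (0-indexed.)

24

The receptive field on the input at this output position is [14 10 11]. Elementwise product with the kernel and sum: 14·1 + 10·1.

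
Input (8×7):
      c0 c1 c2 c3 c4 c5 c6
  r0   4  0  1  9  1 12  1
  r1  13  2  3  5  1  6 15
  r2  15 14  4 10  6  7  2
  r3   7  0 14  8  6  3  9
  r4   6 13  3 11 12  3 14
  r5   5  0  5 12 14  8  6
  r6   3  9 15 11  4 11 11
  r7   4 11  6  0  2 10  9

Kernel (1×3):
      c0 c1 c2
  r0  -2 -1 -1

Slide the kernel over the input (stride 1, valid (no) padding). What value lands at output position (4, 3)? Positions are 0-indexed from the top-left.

-37

The receptive field on the input at this output position is [11 12 3]. Elementwise product with the kernel and sum: 11·-2 + 12·-1 + 3·-1.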